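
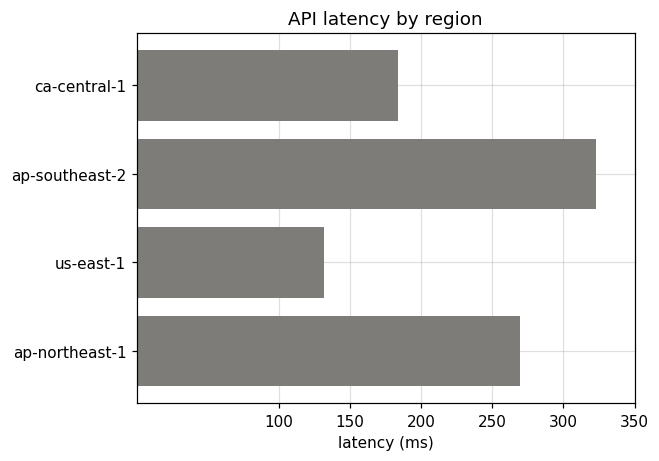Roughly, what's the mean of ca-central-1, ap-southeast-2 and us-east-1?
≈ 217

(200 + 300 + 150) / 3 ≈ 217.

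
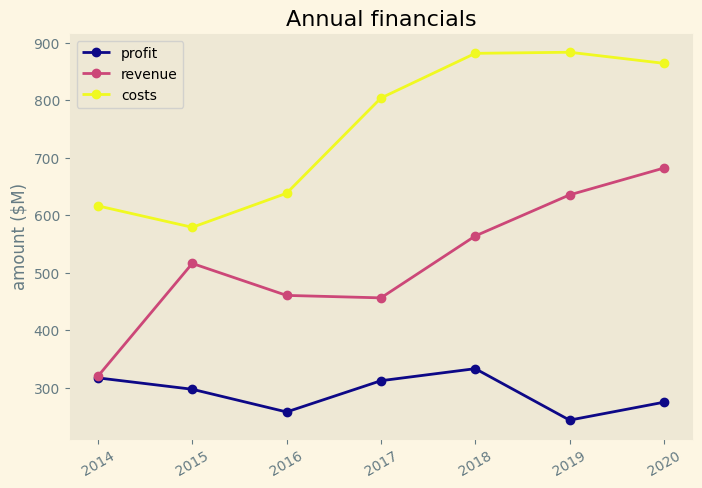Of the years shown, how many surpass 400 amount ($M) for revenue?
Above 400: 2015, 2016, 2017, 2018, 2019, 2020.

6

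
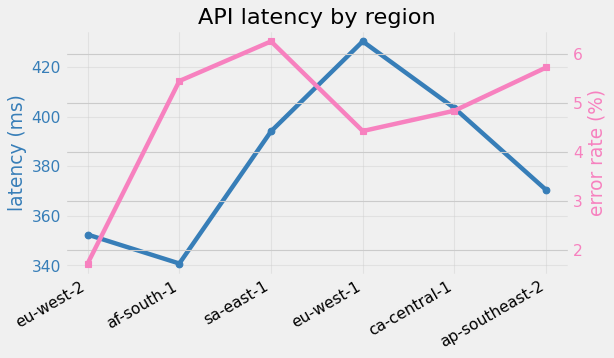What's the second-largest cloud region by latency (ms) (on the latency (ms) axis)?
ca-central-1

Top 3 (on the latency (ms) axis): eu-west-1 ≈ 430, ca-central-1 ≈ 400, sa-east-1 ≈ 390.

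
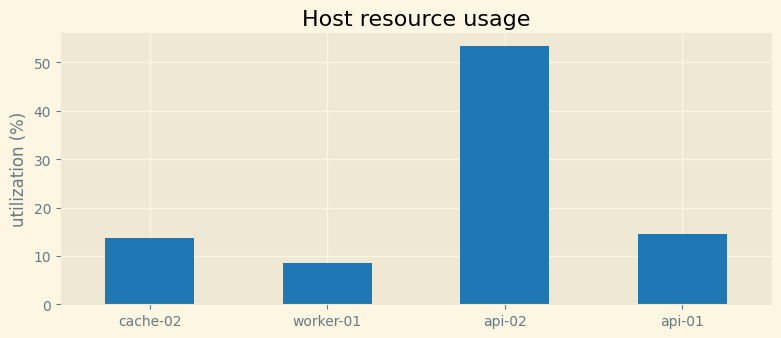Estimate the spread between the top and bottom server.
≈ 45

Max api-02 ≈ 55, min worker-01 ≈ 10; range ≈ 45.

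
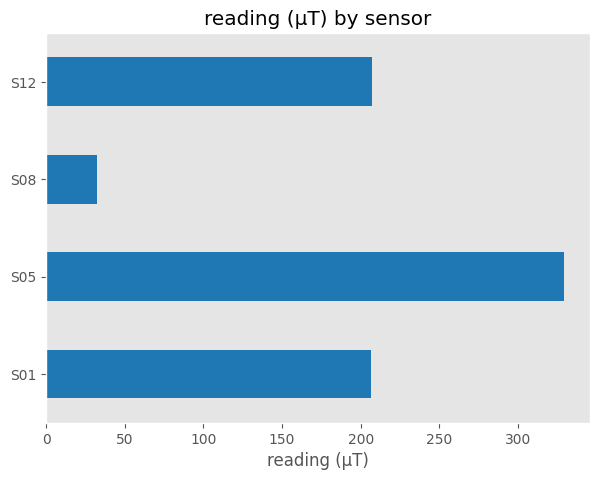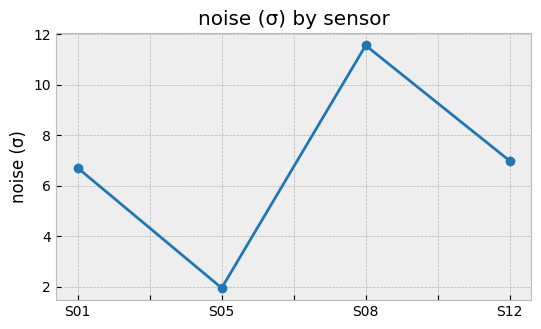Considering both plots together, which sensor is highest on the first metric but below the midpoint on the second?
S05

Chart 2 median noise (σ) ≈ 6; below-median sensors: S01, S05. Among those, S05 has the highest reading (µT) (≈ 350).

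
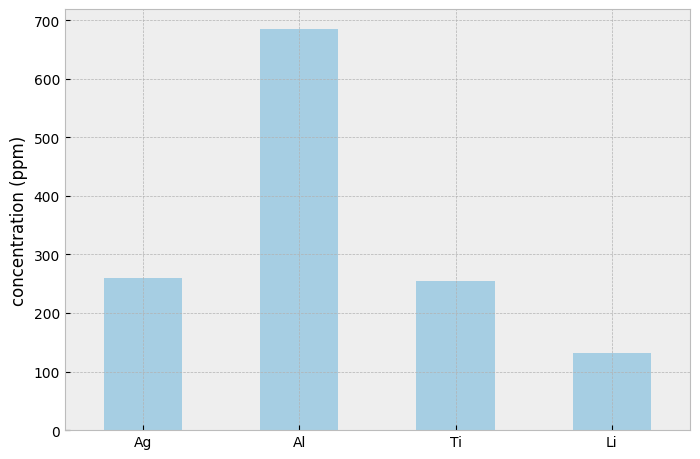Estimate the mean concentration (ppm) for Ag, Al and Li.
(300 + 700 + 100) / 3 ≈ 367.

≈ 367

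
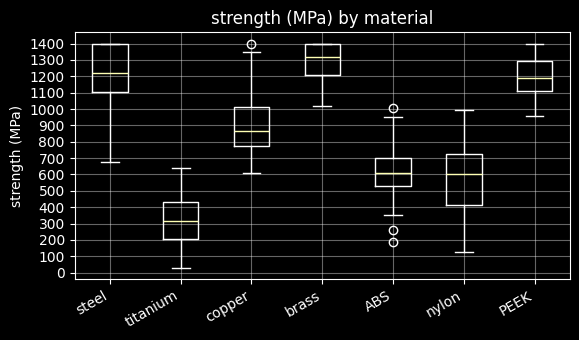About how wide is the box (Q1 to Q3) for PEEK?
Q3 ≈ 1300, Q1 ≈ 1100; IQR ≈ 200.

≈ 200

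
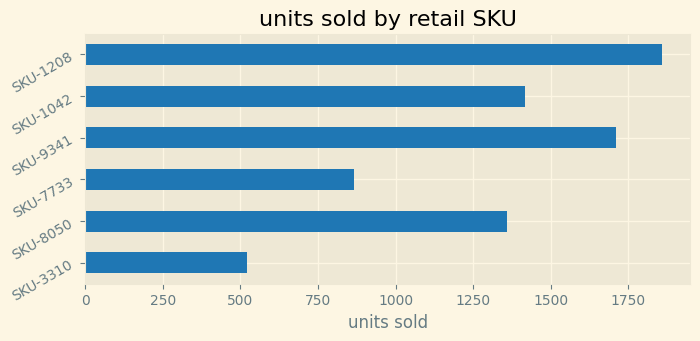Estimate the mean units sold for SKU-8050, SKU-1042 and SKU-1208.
(1400 + 1400 + 1800) / 3 ≈ 1533.

≈ 1533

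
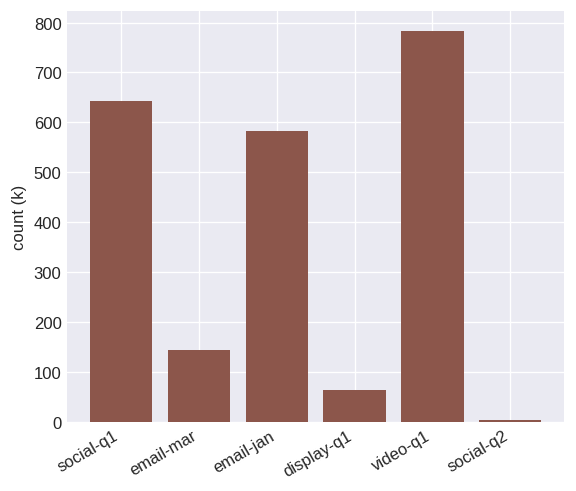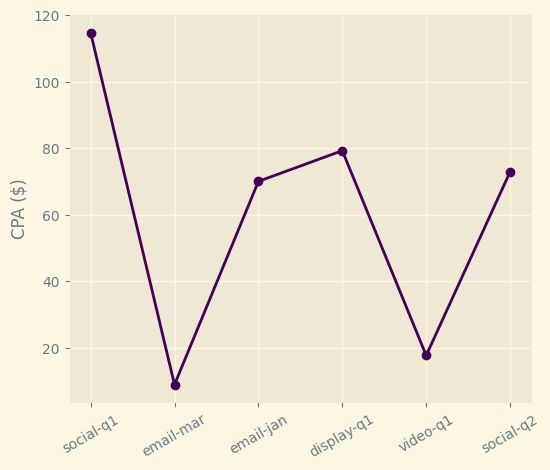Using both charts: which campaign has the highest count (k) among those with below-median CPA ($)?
Chart 2 median CPA ($) ≈ 80; below-median campaigns: email-mar, email-jan, video-q1. Among those, video-q1 has the highest count (k) (≈ 800).

video-q1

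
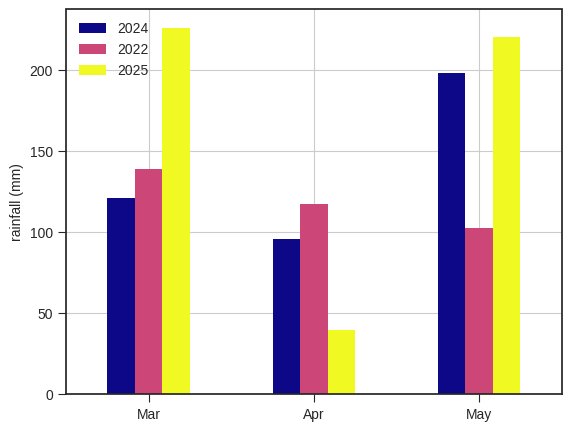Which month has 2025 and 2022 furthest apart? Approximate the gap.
May, ≈ 120 mm

May: 2025 ≈ 220, 2022 ≈ 100 → gap ≈ 120. Next-largest (Mar) is only ≈ 80.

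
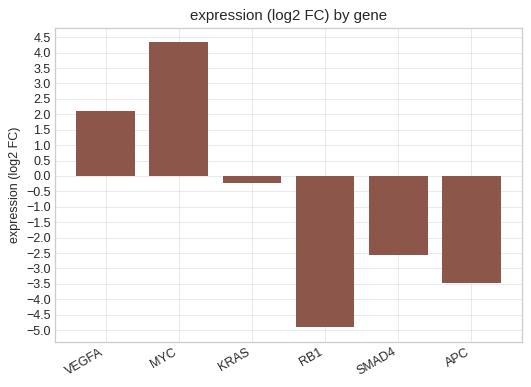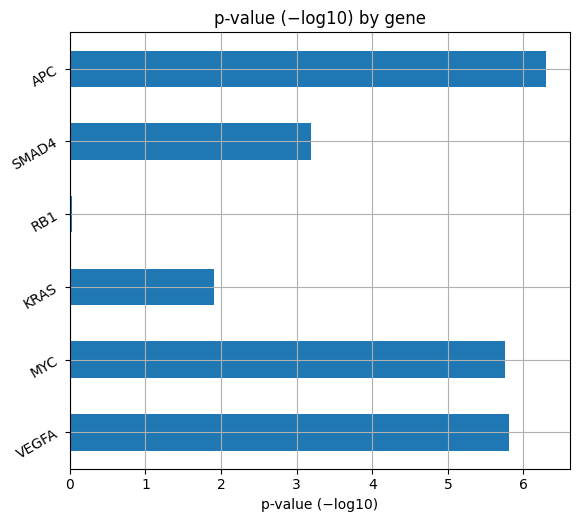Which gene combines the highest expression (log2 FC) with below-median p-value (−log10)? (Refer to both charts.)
KRAS

Chart 2 median p-value (−log10) ≈ 4; below-median genes: KRAS, RB1, SMAD4. Among those, KRAS has the highest expression (log2 FC) (≈ 0).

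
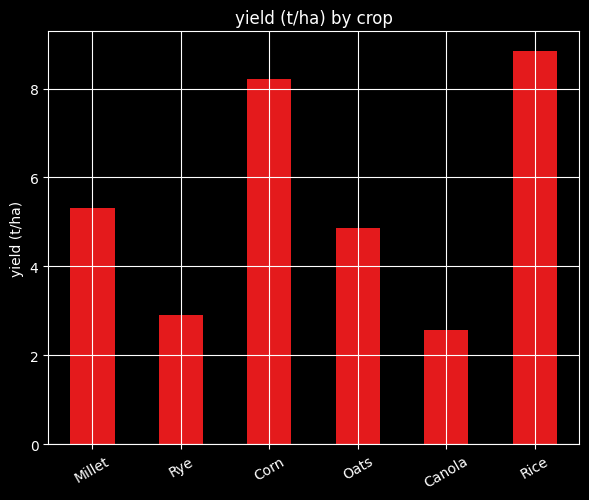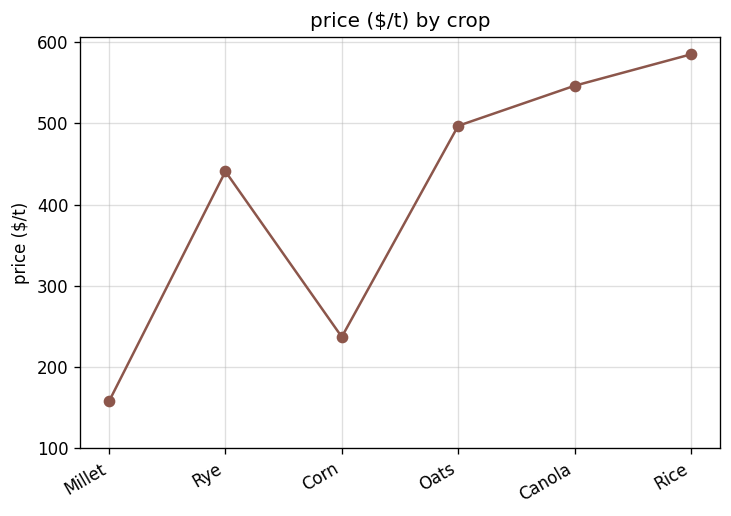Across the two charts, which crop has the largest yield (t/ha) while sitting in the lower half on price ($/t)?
Chart 2 median price ($/t) ≈ 500; below-median crops: Millet, Rye, Corn. Among those, Corn has the highest yield (t/ha) (≈ 8).

Corn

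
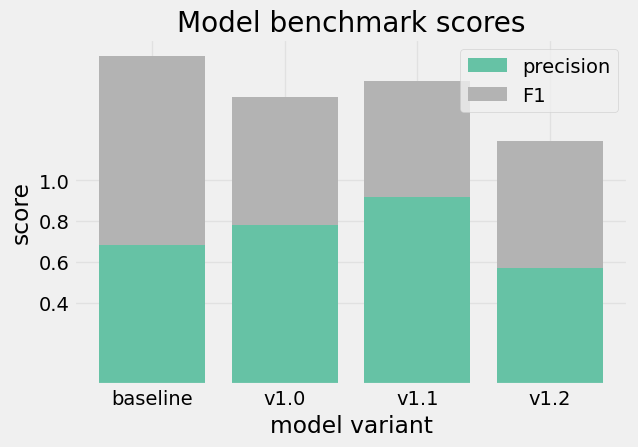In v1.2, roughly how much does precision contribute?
≈ 0.6

precision top ≈ 0.6, bottom ≈ 0.0; segment ≈ 0.6.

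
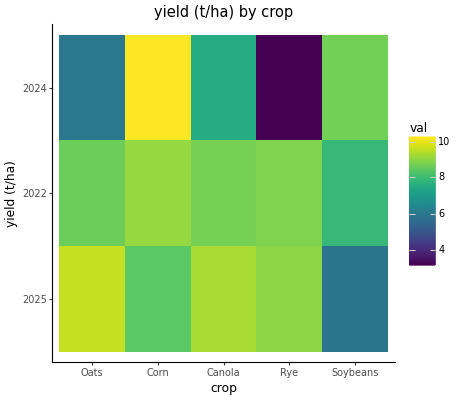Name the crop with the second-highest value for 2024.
Soybeans

Top 3 for 2024: Corn ≈ 10, Soybeans ≈ 9, Canola ≈ 8.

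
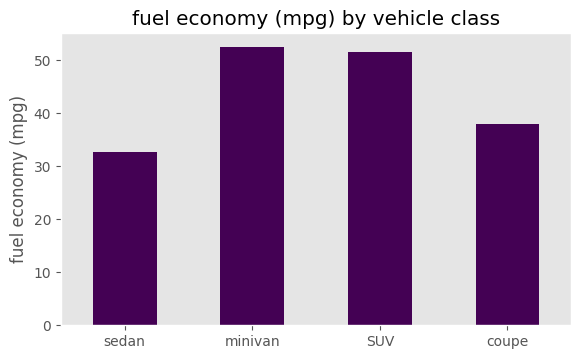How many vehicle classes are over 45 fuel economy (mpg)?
Above 45: minivan, SUV.

2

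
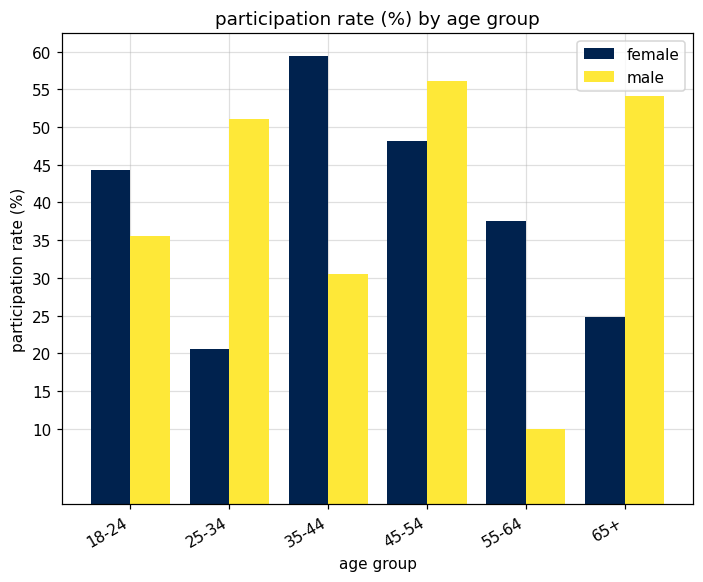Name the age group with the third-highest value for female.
Top 4 for female: 35-44 ≈ 60, 45-54 ≈ 50, 18-24 ≈ 45, 55-64 ≈ 40.

18-24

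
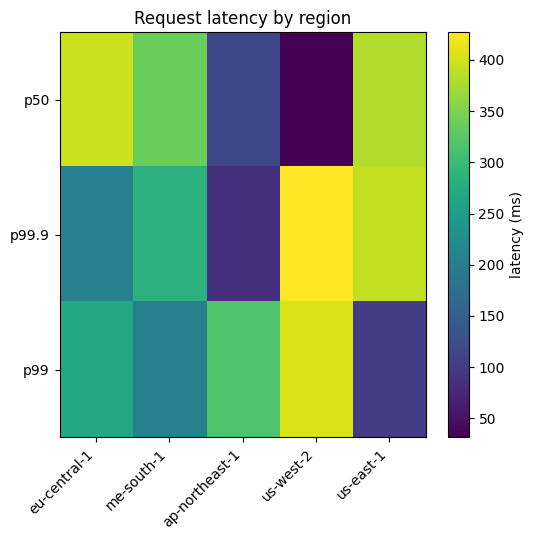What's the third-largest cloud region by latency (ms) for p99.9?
me-south-1

Top 4 for p99.9: us-west-2 ≈ 450, us-east-1 ≈ 400, me-south-1 ≈ 300, eu-central-1 ≈ 200.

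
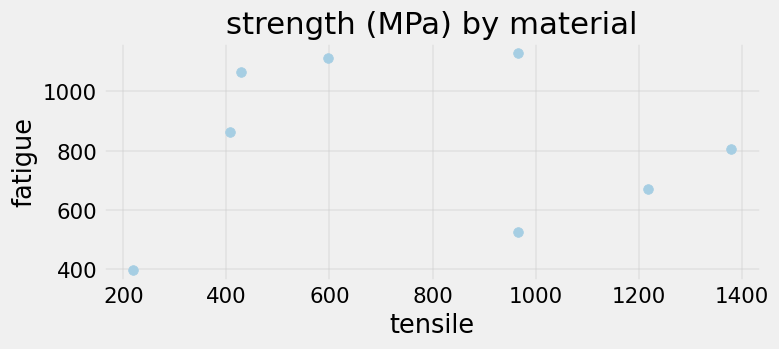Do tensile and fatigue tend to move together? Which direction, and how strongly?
no clear correlation

Points are roughly uncorrelated; weak (|r| ≈ 0.0).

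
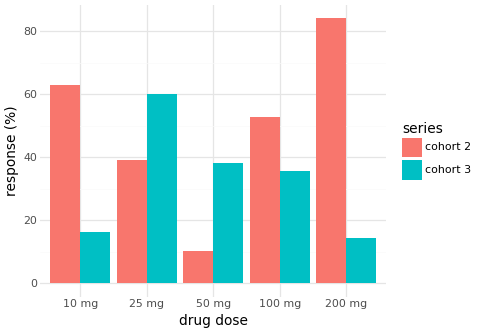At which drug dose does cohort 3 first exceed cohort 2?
25 mg

10 mg: cohort 3 ≈ 20 vs cohort 2 ≈ 60 (not yet); 25 mg: cohort 3 ≈ 60 vs cohort 2 ≈ 40 (first crossover).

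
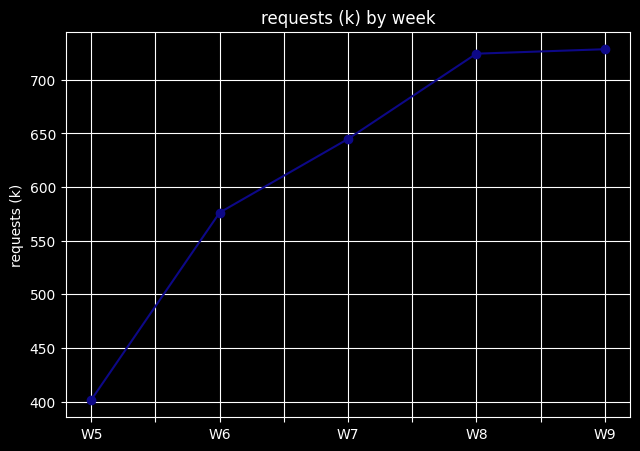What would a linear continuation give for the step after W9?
Last three: 650, 700, 750 → slope ≈ 50/step → next ≈ 800.

≈ 800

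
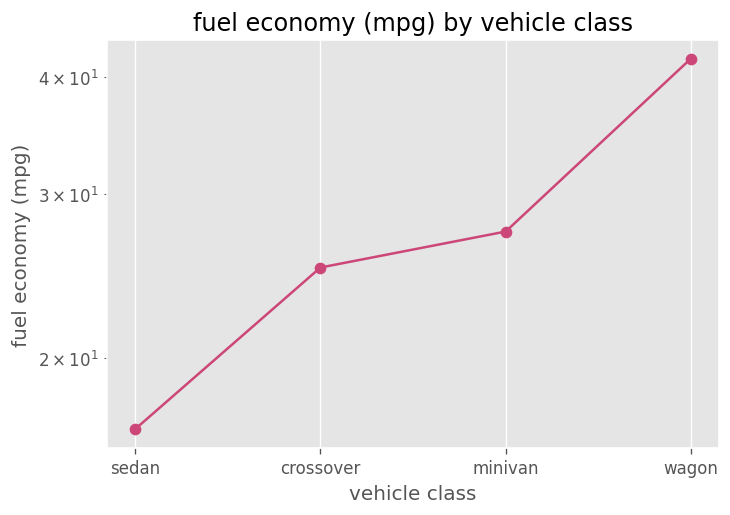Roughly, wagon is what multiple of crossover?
≈ 1.6×

wagon ≈ 40, crossover ≈ 25; 40/25 ≈ 1.6.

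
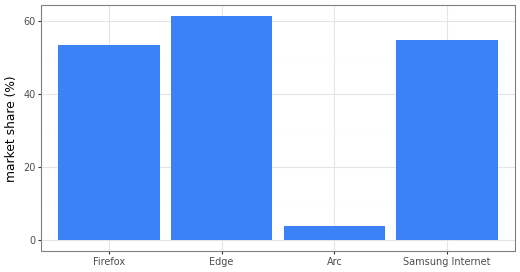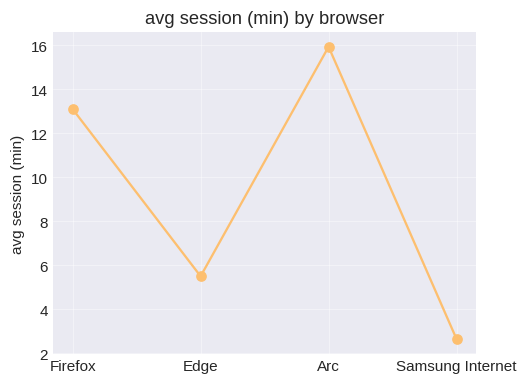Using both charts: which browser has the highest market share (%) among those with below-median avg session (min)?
Edge

Chart 2 median avg session (min) ≈ 10; below-median browsers: Edge, Samsung Internet. Among those, Edge has the highest market share (%) (≈ 60).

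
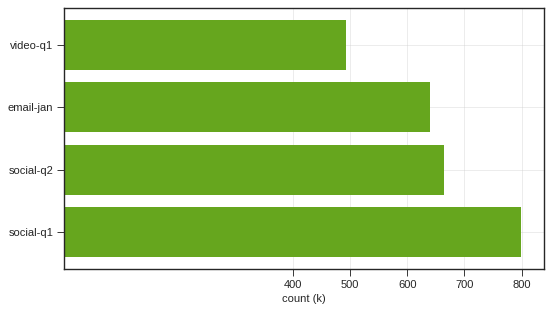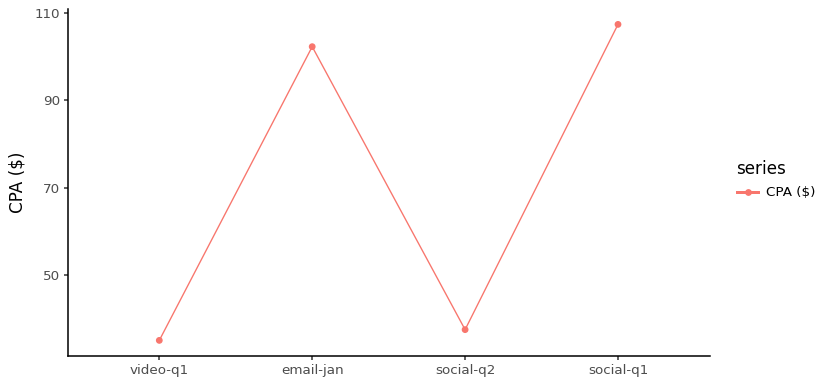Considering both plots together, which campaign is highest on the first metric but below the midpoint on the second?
social-q2

Chart 2 median CPA ($) ≈ 70; below-median campaigns: video-q1, social-q2. Among those, social-q2 has the highest count (k) (≈ 700).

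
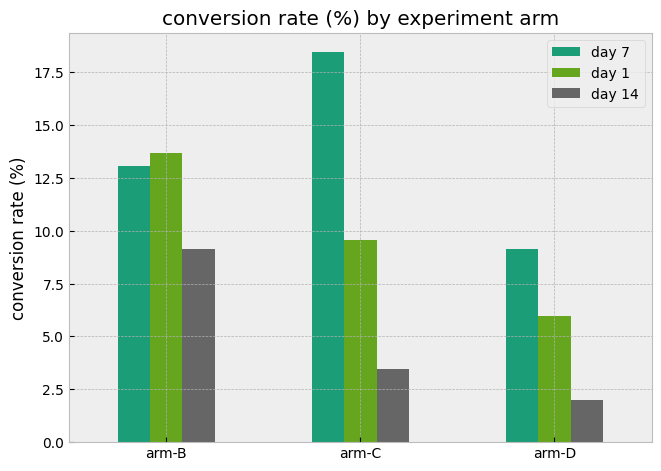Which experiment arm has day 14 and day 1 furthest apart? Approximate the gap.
arm-C, ≈ 6 %

arm-C: day 14 ≈ 4, day 1 ≈ 10 → gap ≈ 6. Next-largest (arm-B) is only ≈ 4.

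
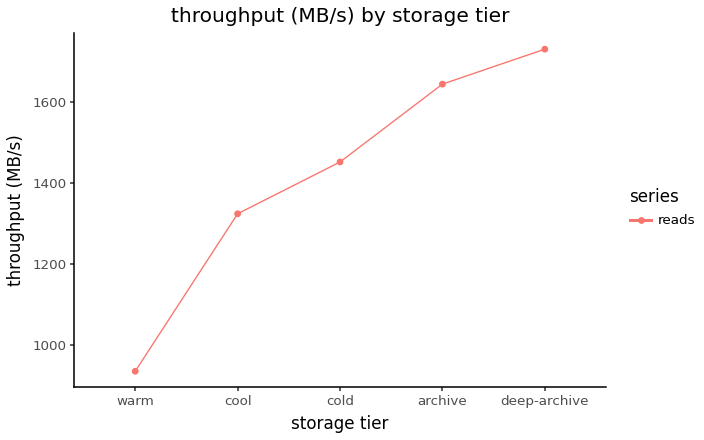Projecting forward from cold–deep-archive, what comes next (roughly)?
Last three: 1500, 1600, 1700 → slope ≈ 100/step → next ≈ 1800.

≈ 1800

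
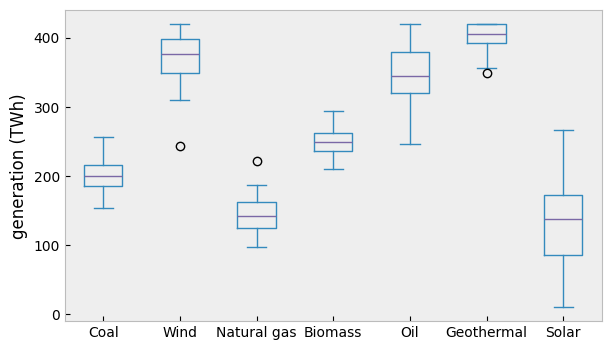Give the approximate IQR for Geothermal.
Q3 ≈ 425, Q1 ≈ 400; IQR ≈ 25.

≈ 25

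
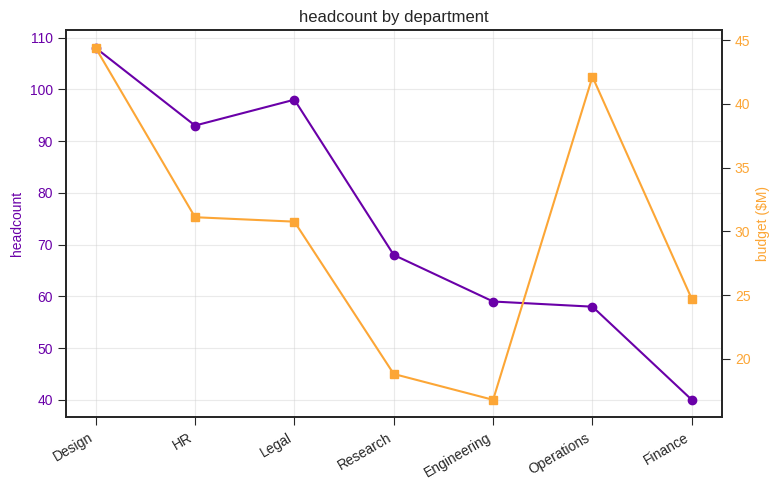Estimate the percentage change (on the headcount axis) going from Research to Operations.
Research ≈ 70, Operations ≈ 60; (60 − 70) / 70 ≈ -14.3%.

≈ -14.3%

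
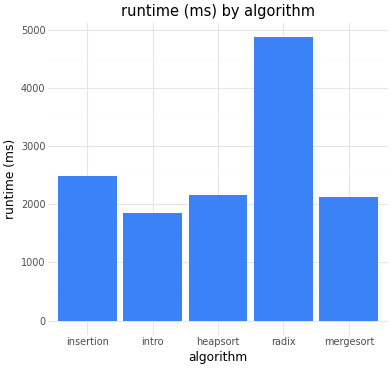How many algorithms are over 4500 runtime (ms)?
1

Above 4500: radix.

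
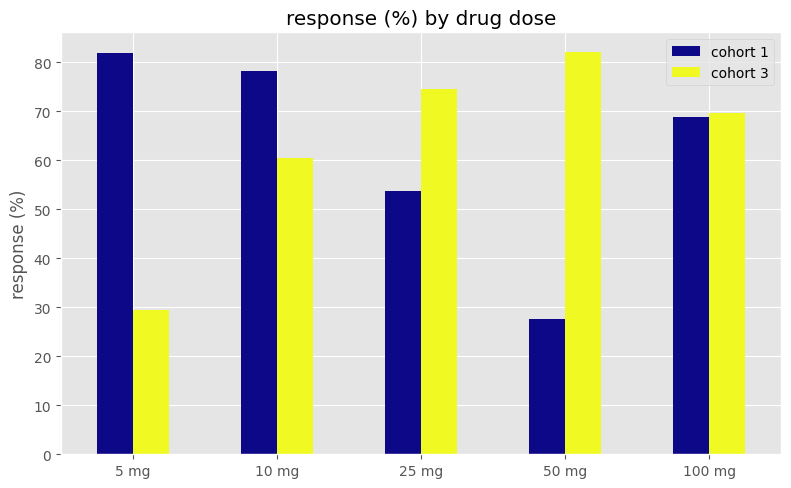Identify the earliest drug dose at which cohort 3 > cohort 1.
10 mg: cohort 3 ≈ 60 vs cohort 1 ≈ 80 (not yet); 25 mg: cohort 3 ≈ 70 vs cohort 1 ≈ 50 (first crossover).

25 mg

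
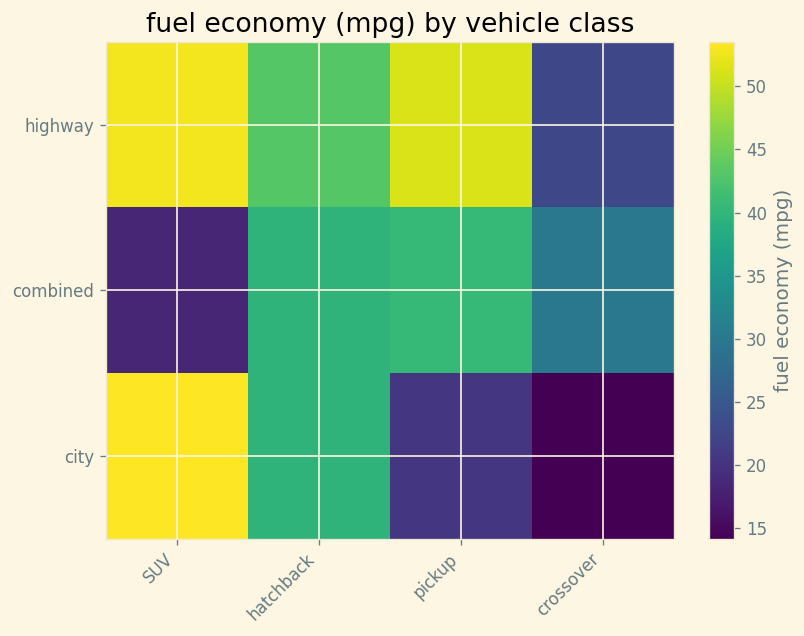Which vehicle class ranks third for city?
Top 4 for city: SUV ≈ 55, hatchback ≈ 40, pickup ≈ 20, crossover ≈ 15.

pickup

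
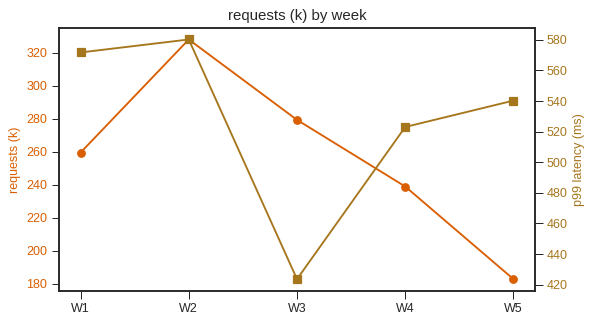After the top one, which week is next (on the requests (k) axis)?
W3

Top 3 (on the requests (k) axis): W2 ≈ 320, W3 ≈ 280, W1 ≈ 260.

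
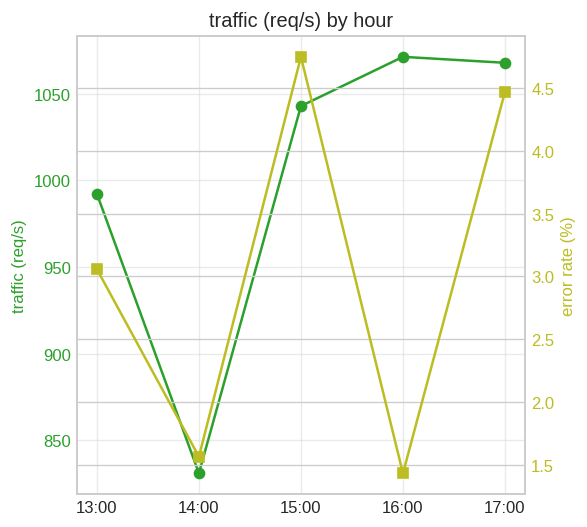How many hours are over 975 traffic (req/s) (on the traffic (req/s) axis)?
4

Above 975: 13:00, 15:00, 16:00, 17:00.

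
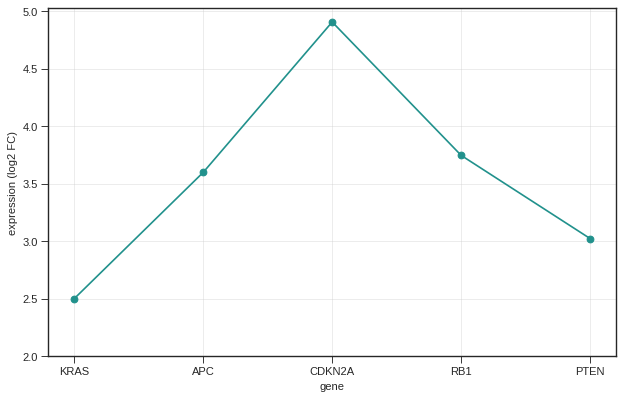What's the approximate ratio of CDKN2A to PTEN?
CDKN2A ≈ 5.0, PTEN ≈ 3.0; 5.0/3.0 ≈ 1.67.

≈ 1.67×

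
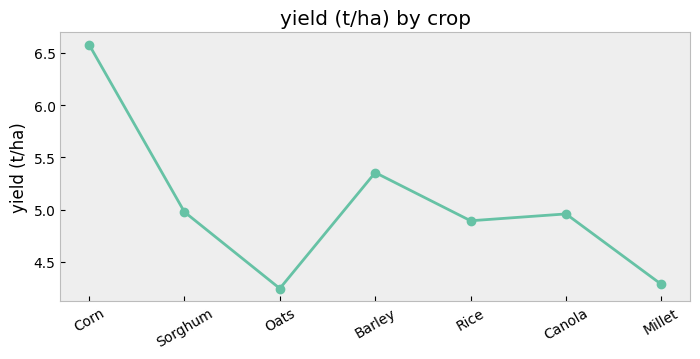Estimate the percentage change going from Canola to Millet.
Canola ≈ 5.0, Millet ≈ 4.2; (4.2 − 5.0) / 5.0 ≈ -16%.

≈ -16%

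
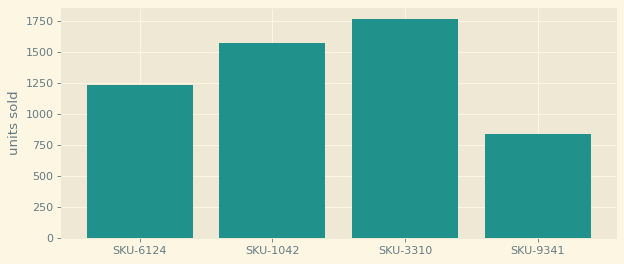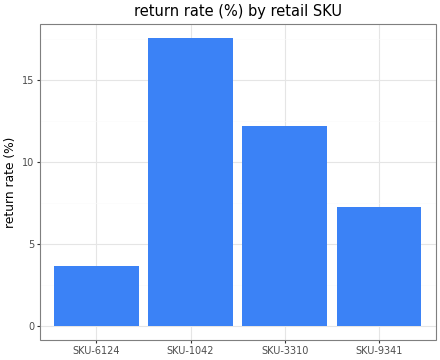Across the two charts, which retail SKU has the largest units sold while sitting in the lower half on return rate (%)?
Chart 2 median return rate (%) ≈ 10; below-median retail SKUs: SKU-6124, SKU-9341. Among those, SKU-6124 has the highest units sold (≈ 1200).

SKU-6124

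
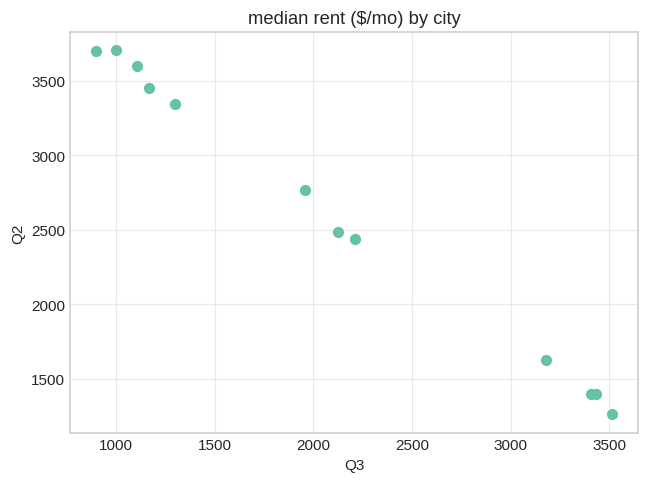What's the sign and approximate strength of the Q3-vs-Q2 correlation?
negative, strong

Points are negatively correlated; strong (|r| ≈ 1.0).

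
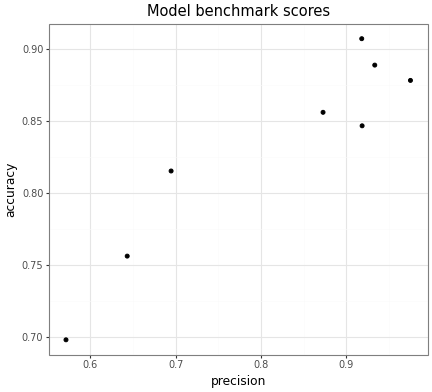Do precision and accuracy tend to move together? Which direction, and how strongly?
Points are positively correlated; strong (|r| ≈ 0.9).

positive, strong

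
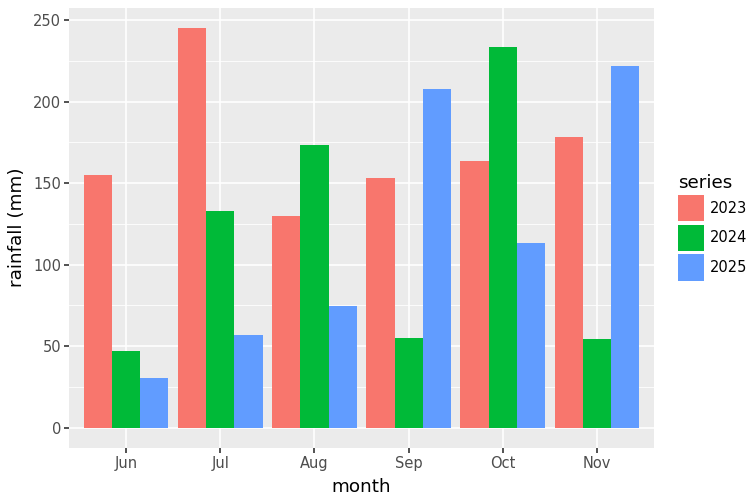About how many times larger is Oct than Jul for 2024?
Oct ≈ 225, Jul ≈ 125; 225/125 ≈ 1.8.

≈ 1.8×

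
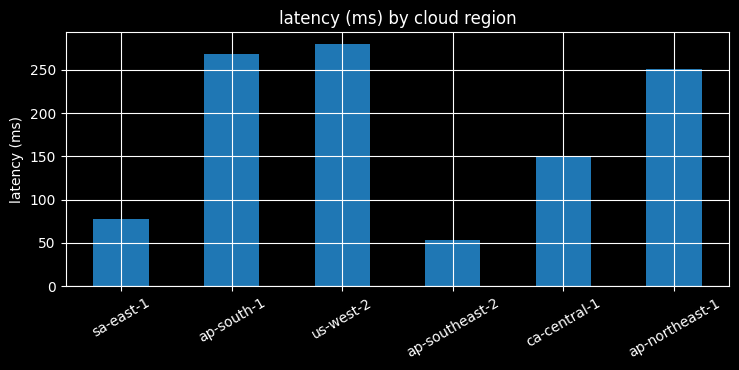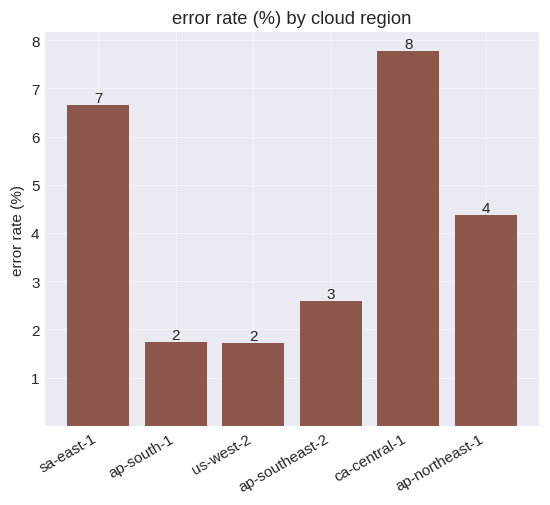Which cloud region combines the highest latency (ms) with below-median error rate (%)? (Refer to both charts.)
Chart 2 median error rate (%) ≈ 3; below-median cloud regions: ap-south-1, us-west-2, ap-southeast-2. Among those, us-west-2 has the highest latency (ms) (≈ 300).

us-west-2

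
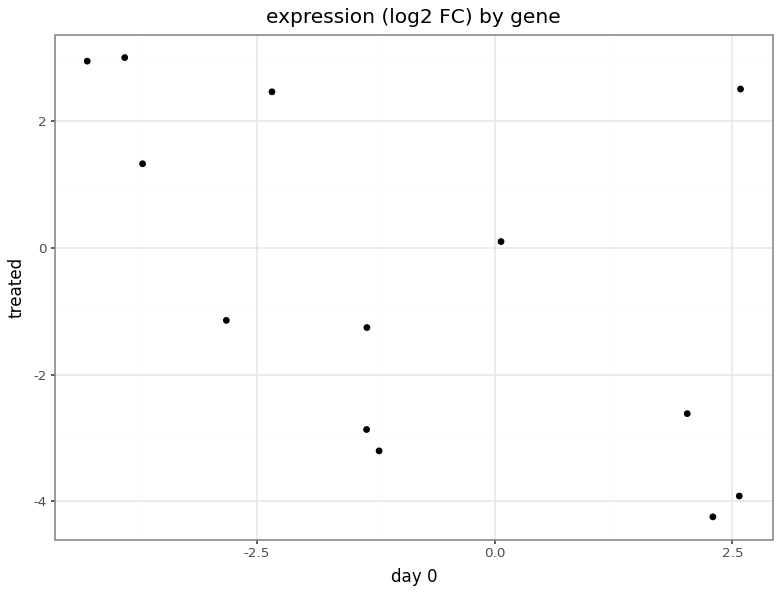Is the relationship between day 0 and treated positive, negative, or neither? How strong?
negative, moderate

Points are negatively correlated; moderate (|r| ≈ 0.6).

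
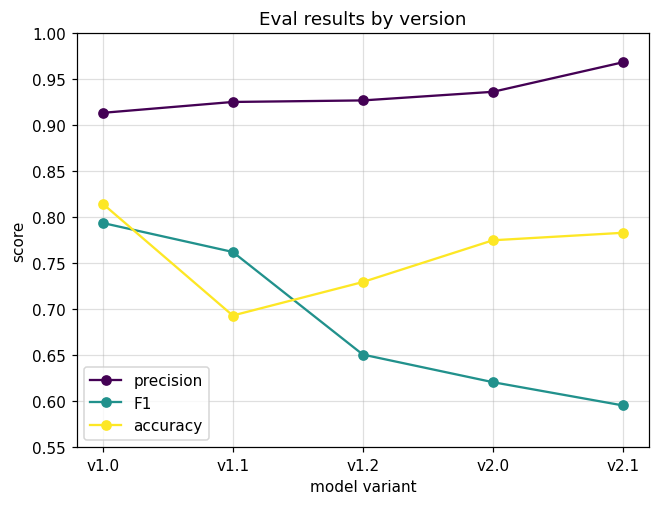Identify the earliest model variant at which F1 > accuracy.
v1.0: F1 ≈ 0.80 vs accuracy ≈ 0.80 (not yet); v1.1: F1 ≈ 0.75 vs accuracy ≈ 0.70 (first crossover).

v1.1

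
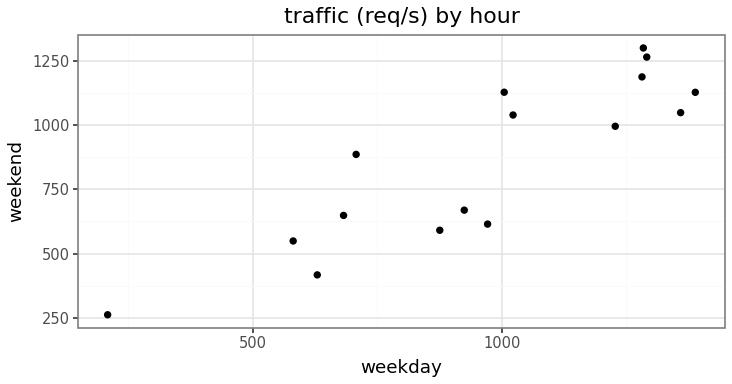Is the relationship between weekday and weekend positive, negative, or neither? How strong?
positive, strong

Points are positively correlated; strong (|r| ≈ 0.9).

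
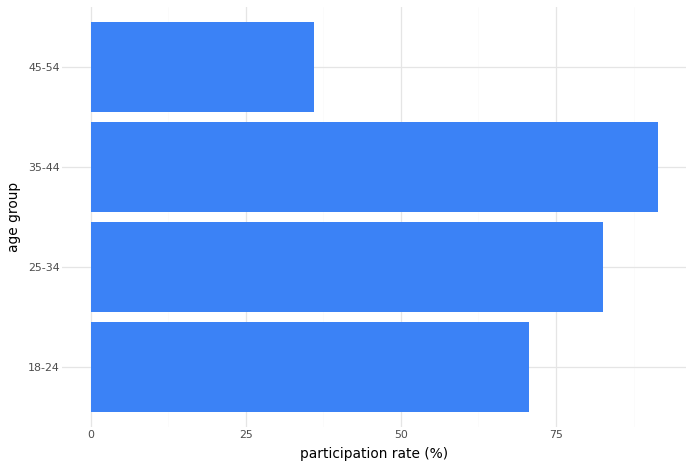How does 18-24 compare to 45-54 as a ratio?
18-24 ≈ 70, 45-54 ≈ 40; 70/40 ≈ 1.75.

≈ 1.75×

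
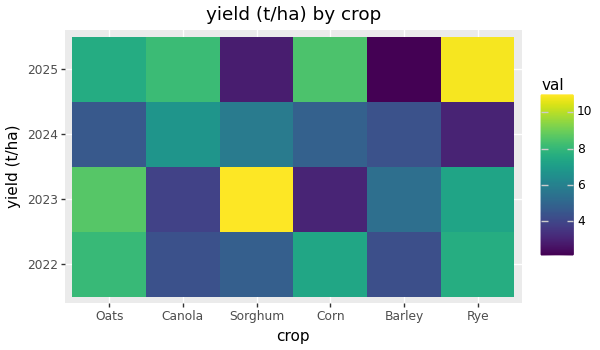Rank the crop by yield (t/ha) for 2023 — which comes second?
Top 3 for 2023: Sorghum ≈ 11, Oats ≈ 9, Rye ≈ 7.

Oats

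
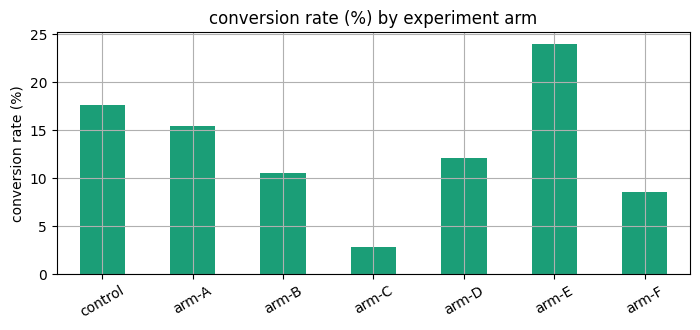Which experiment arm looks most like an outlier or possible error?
arm-E

arm-E ≈ 24; the rest sit between ≈ 2 and ≈ 18.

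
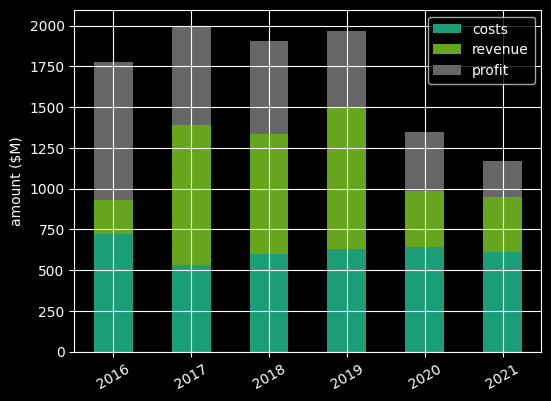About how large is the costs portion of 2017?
≈ 600

costs top ≈ 600, bottom ≈ 0; segment ≈ 600.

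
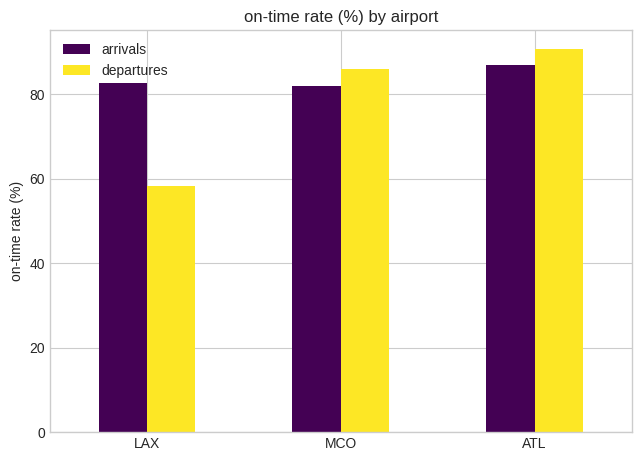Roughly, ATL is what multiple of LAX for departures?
ATL ≈ 90, LAX ≈ 60; 90/60 ≈ 1.5.

≈ 1.5×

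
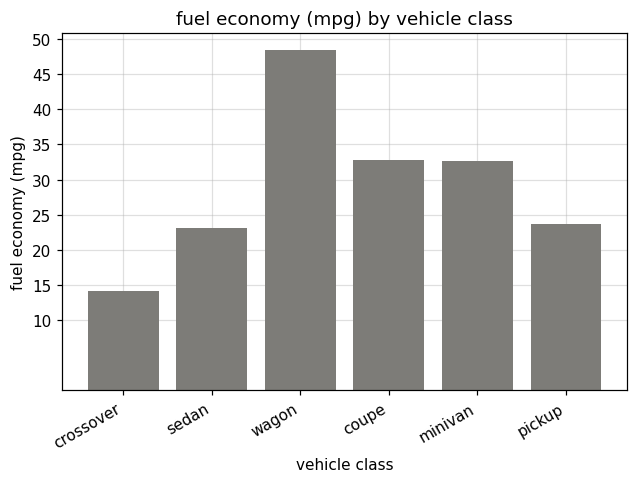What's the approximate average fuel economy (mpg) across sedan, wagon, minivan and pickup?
(25 + 50 + 35 + 25) / 4 ≈ 34.

≈ 34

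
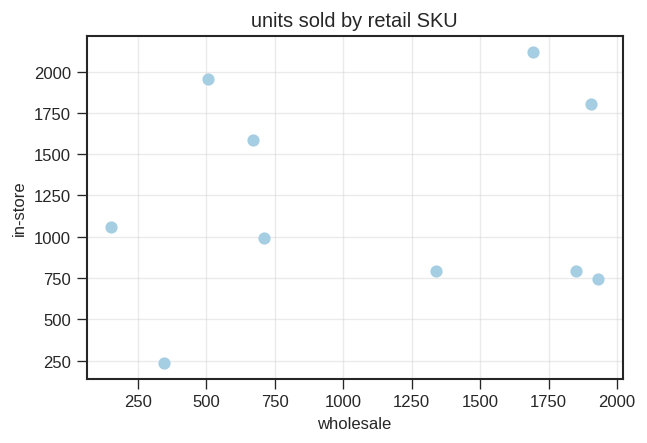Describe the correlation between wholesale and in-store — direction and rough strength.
no clear correlation

Points are roughly uncorrelated; weak (|r| ≈ 0.1).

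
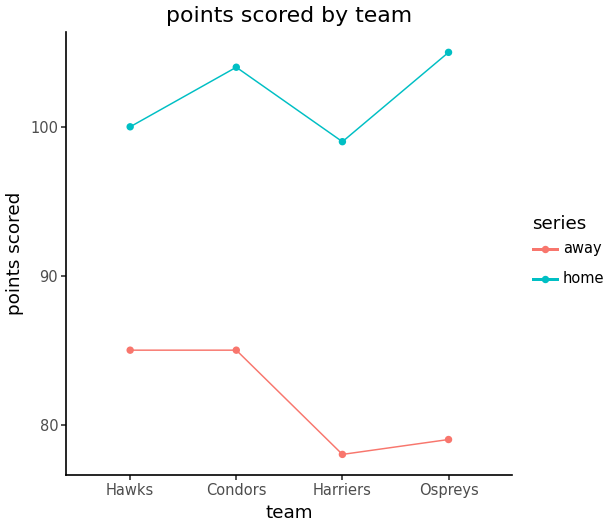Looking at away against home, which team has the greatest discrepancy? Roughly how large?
Ospreys: away ≈ 80, home ≈ 105 → gap ≈ 25. Next-largest (Harriers) is only ≈ 20.

Ospreys, ≈ 25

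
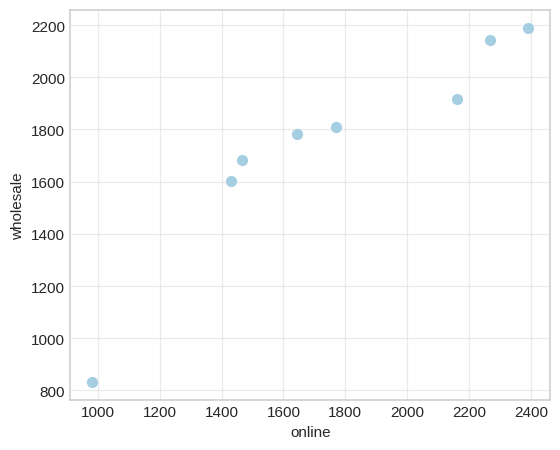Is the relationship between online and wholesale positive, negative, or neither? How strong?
positive, strong

Points are positively correlated; strong (|r| ≈ 0.9).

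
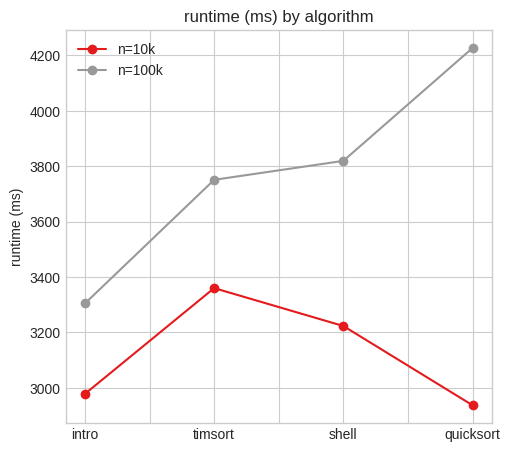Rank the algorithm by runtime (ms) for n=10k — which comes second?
Top 3 for n=10k: timsort ≈ 3400, shell ≈ 3200, intro ≈ 3000.

shell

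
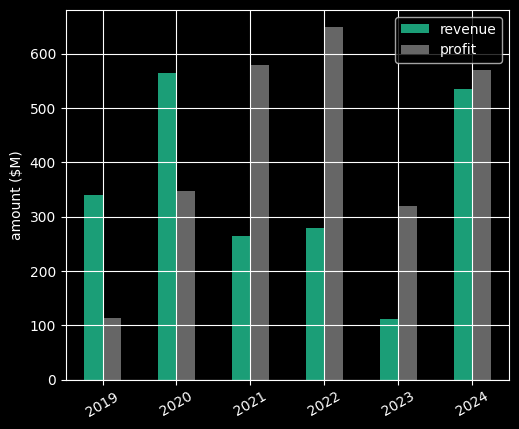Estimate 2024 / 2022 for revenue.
≈ 1.67×

2024 ≈ 500, 2022 ≈ 300; 500/300 ≈ 1.67.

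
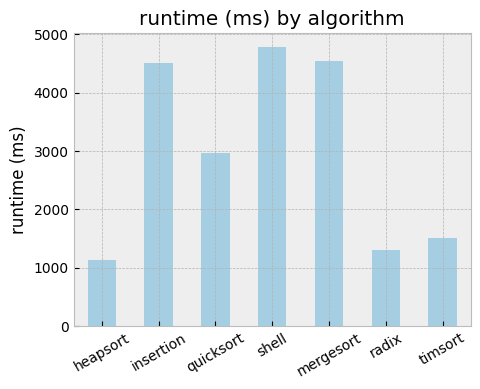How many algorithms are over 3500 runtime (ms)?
Above 3500: insertion, shell, mergesort.

3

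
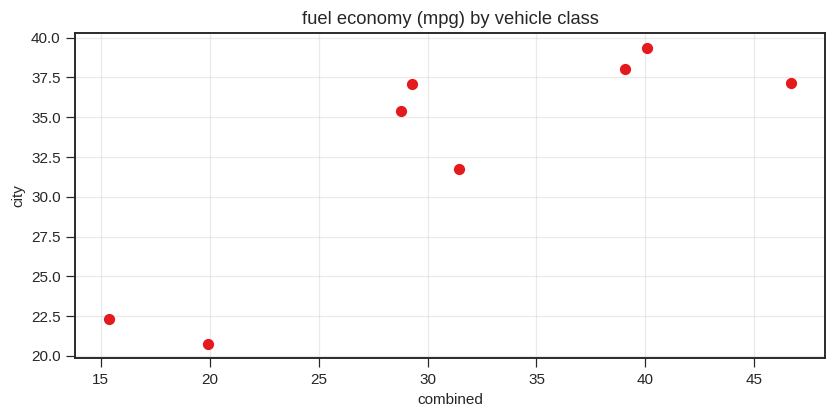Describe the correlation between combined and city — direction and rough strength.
positive, strong

Points are positively correlated; strong (|r| ≈ 0.9).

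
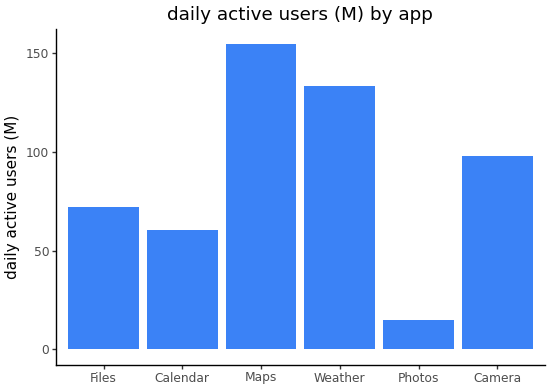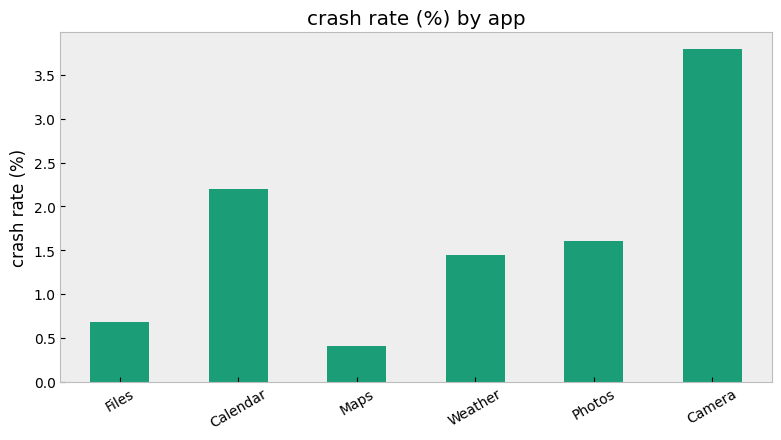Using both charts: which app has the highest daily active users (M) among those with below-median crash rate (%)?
Chart 2 median crash rate (%) ≈ 1.5; below-median apps: Files, Maps, Weather. Among those, Maps has the highest daily active users (M) (≈ 160).

Maps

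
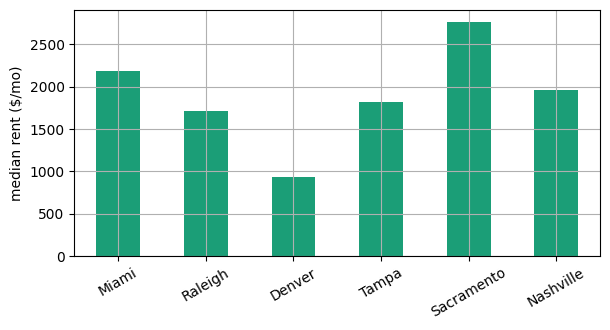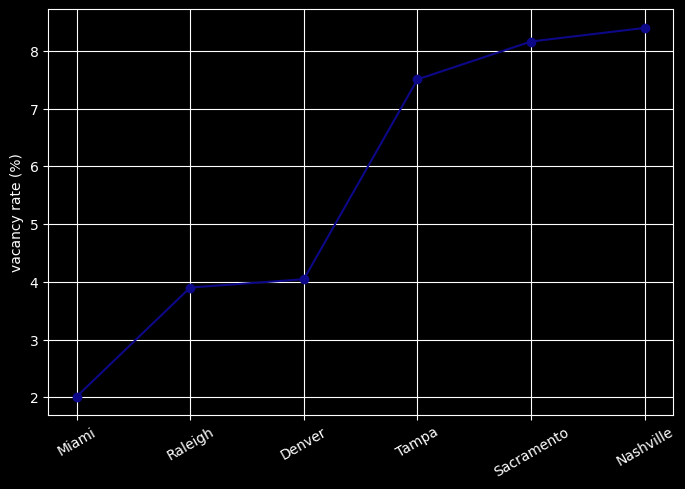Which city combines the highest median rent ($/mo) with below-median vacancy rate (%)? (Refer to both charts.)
Chart 2 median vacancy rate (%) ≈ 6; below-median cities: Miami, Raleigh, Denver. Among those, Miami has the highest median rent ($/mo) (≈ 2000).

Miami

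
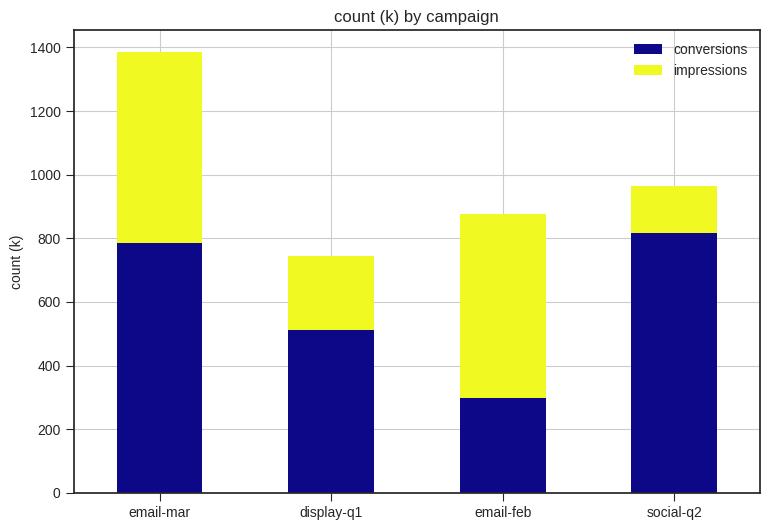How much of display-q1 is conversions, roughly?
conversions top ≈ 600, bottom ≈ 0; segment ≈ 600.

≈ 600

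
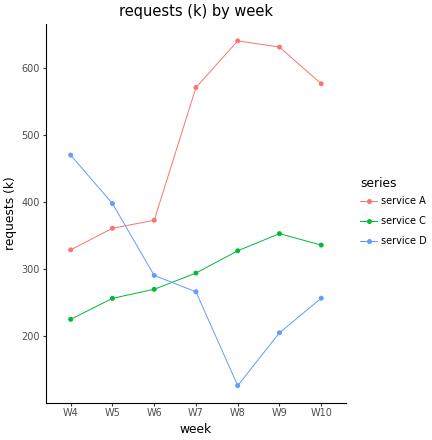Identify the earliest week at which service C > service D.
W6: service C ≈ 250 vs service D ≈ 300 (not yet); W7: service C ≈ 300 vs service D ≈ 250 (first crossover).

W7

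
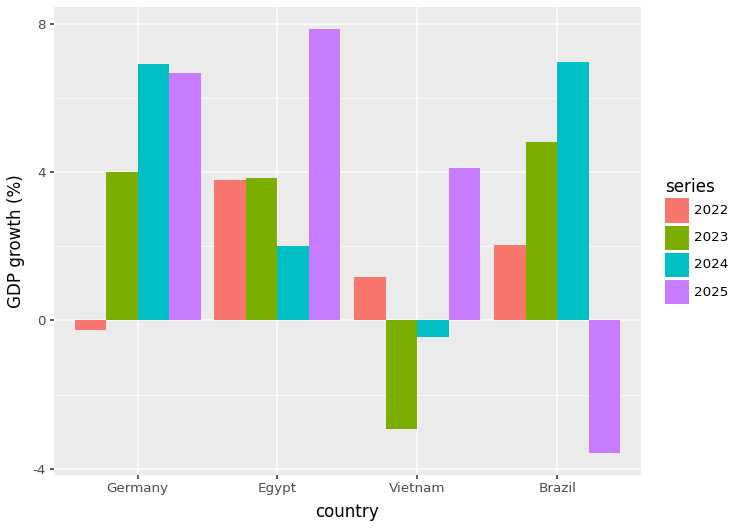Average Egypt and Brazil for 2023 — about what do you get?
(4 + 5) / 2 ≈ 4.

≈ 4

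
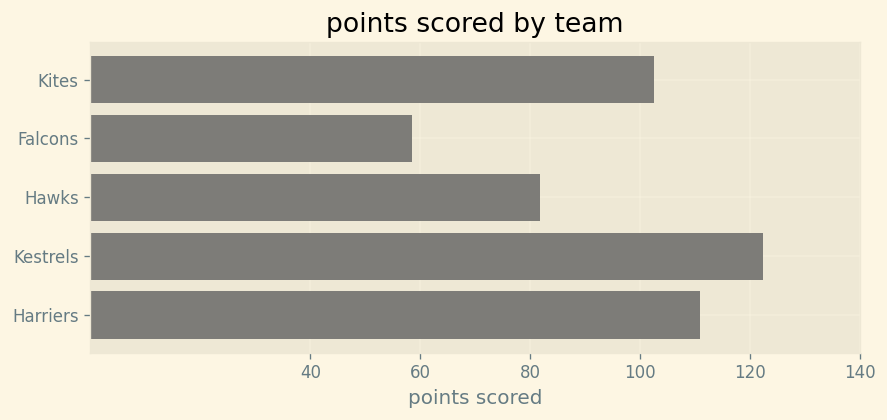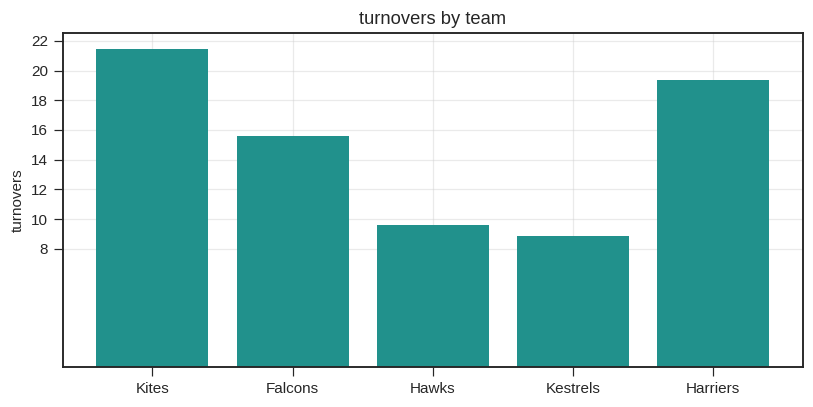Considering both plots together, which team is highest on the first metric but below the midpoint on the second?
Kestrels

Chart 2 median turnovers ≈ 16; below-median teams: Hawks, Kestrels. Among those, Kestrels has the highest points scored (≈ 120).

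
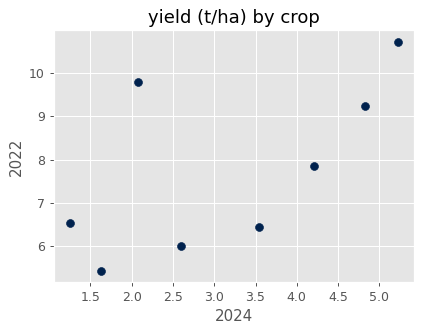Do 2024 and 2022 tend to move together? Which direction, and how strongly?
Points are positively correlated; moderate (|r| ≈ 0.6).

positive, moderate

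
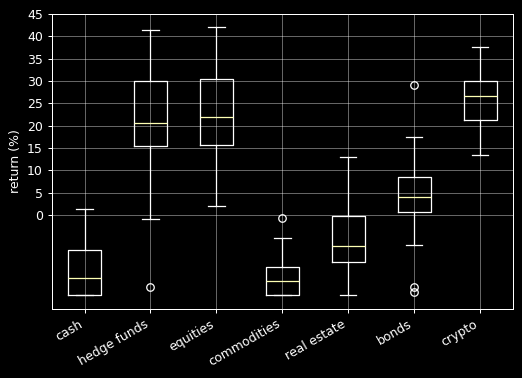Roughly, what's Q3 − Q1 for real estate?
Q3 ≈ 0, Q1 ≈ -10; IQR ≈ 10.

≈ 10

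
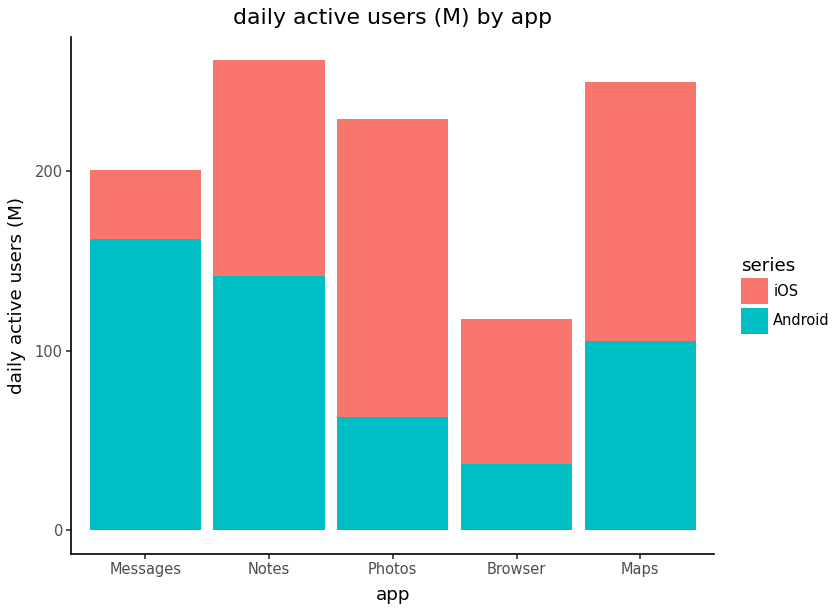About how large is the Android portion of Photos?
≈ 75

Android top ≈ 75, bottom ≈ 0; segment ≈ 75.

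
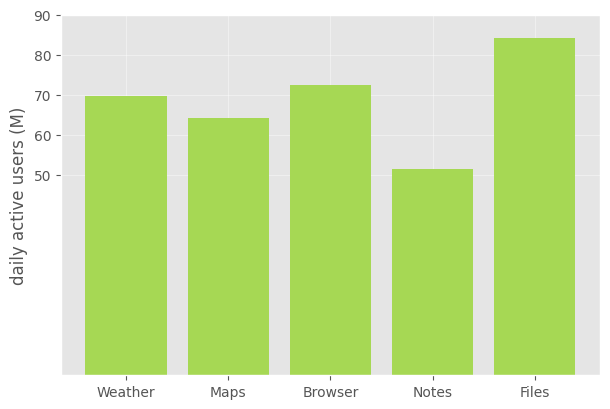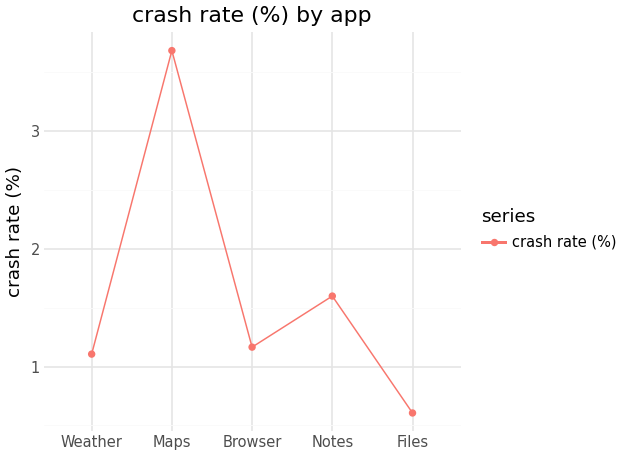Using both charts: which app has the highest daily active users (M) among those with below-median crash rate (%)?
Chart 2 median crash rate (%) ≈ 1; below-median apps: Weather, Files. Among those, Files has the highest daily active users (M) (≈ 80).

Files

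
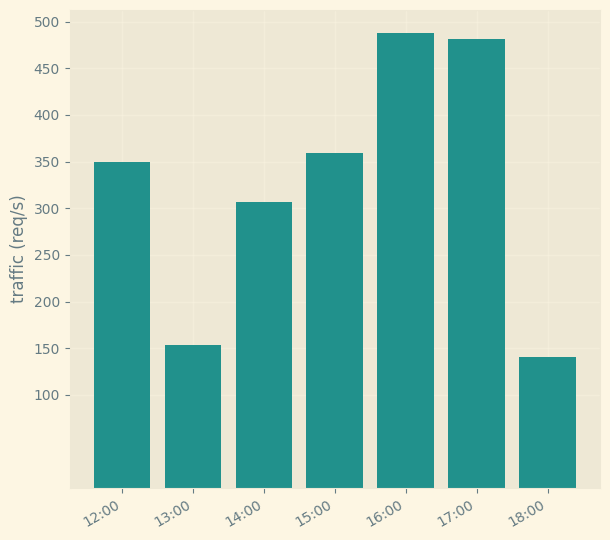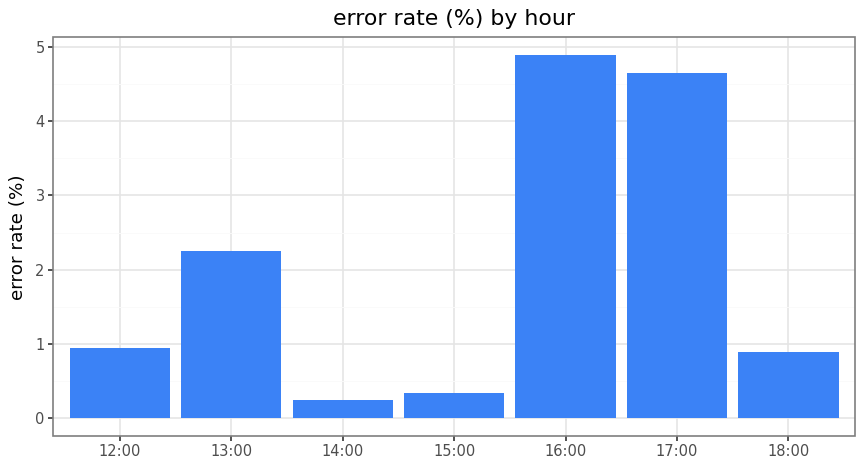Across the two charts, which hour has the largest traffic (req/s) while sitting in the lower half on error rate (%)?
Chart 2 median error rate (%) ≈ 1; below-median hours: 14:00, 15:00, 18:00. Among those, 15:00 has the highest traffic (req/s) (≈ 350).

15:00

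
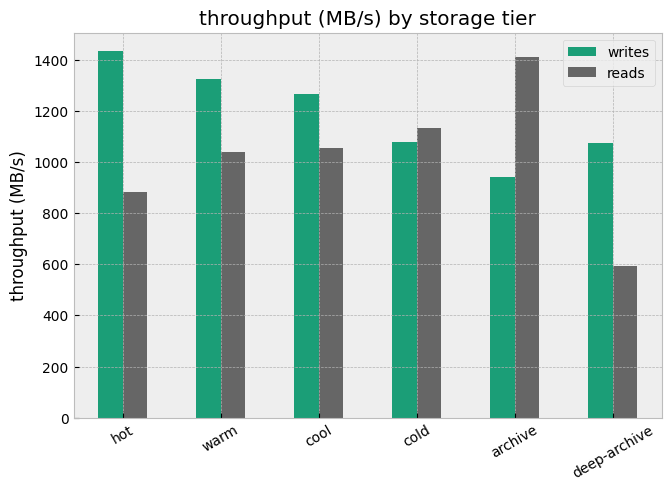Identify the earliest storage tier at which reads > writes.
cool: reads ≈ 1000 vs writes ≈ 1200 (not yet); cold: reads ≈ 1200 vs writes ≈ 1000 (first crossover).

cold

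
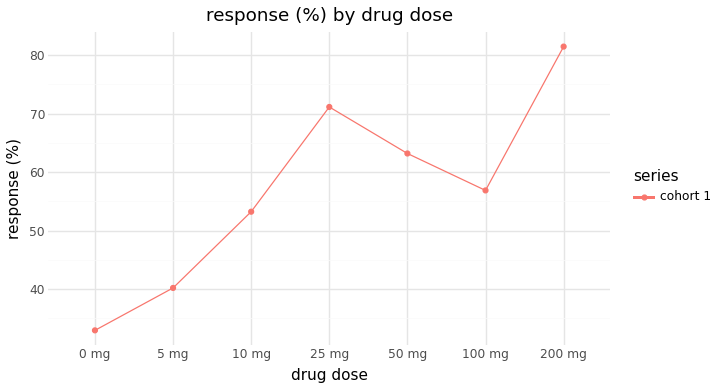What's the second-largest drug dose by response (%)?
Top 3: 200 mg ≈ 80, 25 mg ≈ 70, 50 mg ≈ 65.

25 mg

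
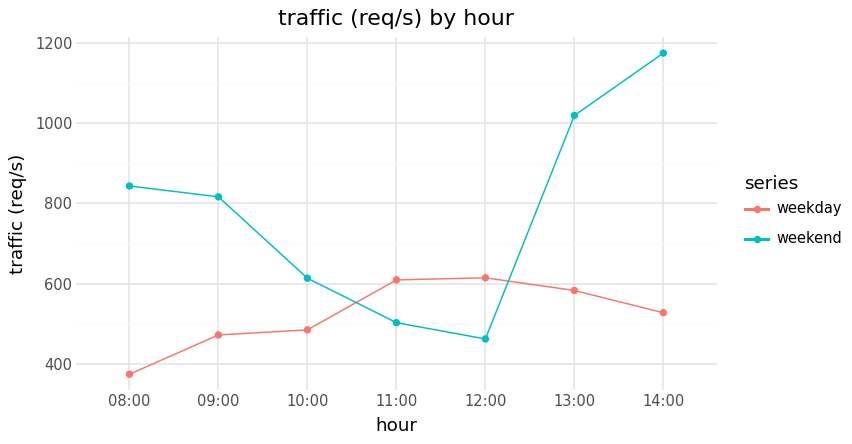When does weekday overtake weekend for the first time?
10:00: weekday ≈ 500 vs weekend ≈ 600 (not yet); 11:00: weekday ≈ 600 vs weekend ≈ 500 (first crossover).

11:00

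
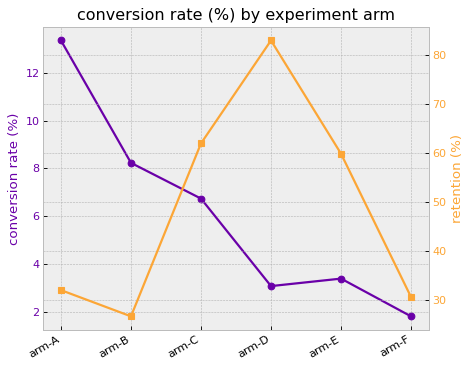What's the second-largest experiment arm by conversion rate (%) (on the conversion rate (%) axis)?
Top 3 (on the conversion rate (%) axis): arm-A ≈ 13, arm-B ≈ 8, arm-C ≈ 7.

arm-B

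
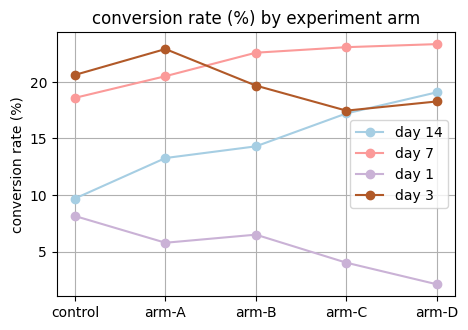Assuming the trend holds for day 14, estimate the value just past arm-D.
Last three: 14, 18, 20 → slope ≈ 3/step → next ≈ 23.

≈ 23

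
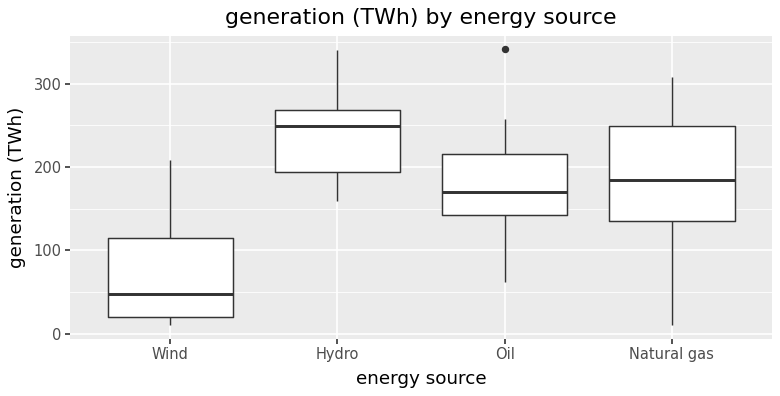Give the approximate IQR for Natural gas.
≈ 100

Q3 ≈ 240, Q1 ≈ 140; IQR ≈ 100.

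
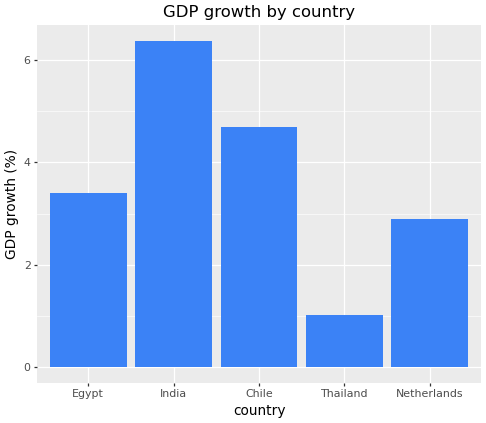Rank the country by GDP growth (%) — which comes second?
Chile

Top 3: India ≈ 6, Chile ≈ 5, Egypt ≈ 3.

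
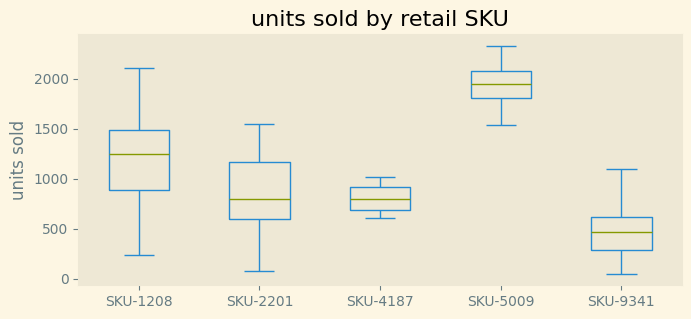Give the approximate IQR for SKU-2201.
≈ 600

Q3 ≈ 1200, Q1 ≈ 600; IQR ≈ 600.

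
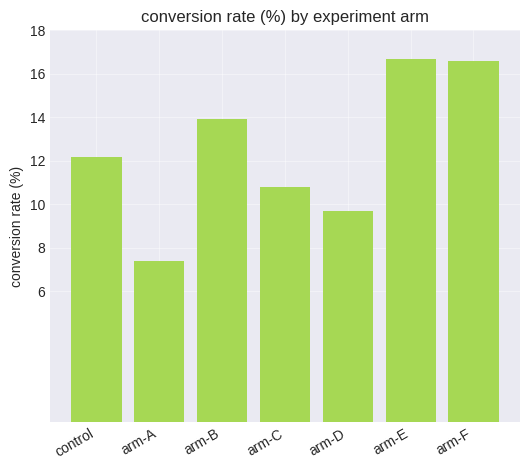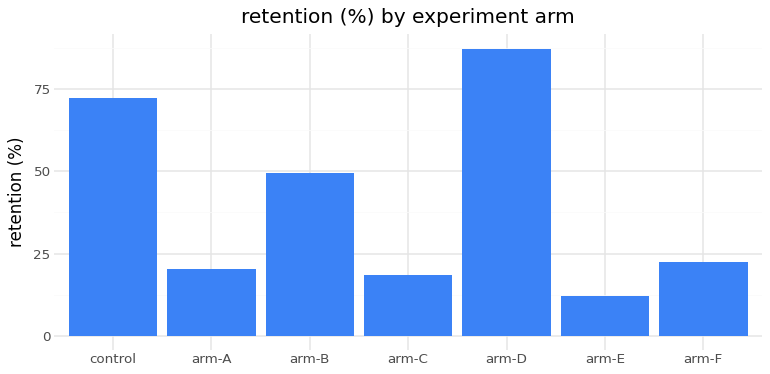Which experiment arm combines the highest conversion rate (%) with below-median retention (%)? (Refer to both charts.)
arm-E

Chart 2 median retention (%) ≈ 20; below-median experiment arms: arm-A, arm-C, arm-E. Among those, arm-E has the highest conversion rate (%) (≈ 16).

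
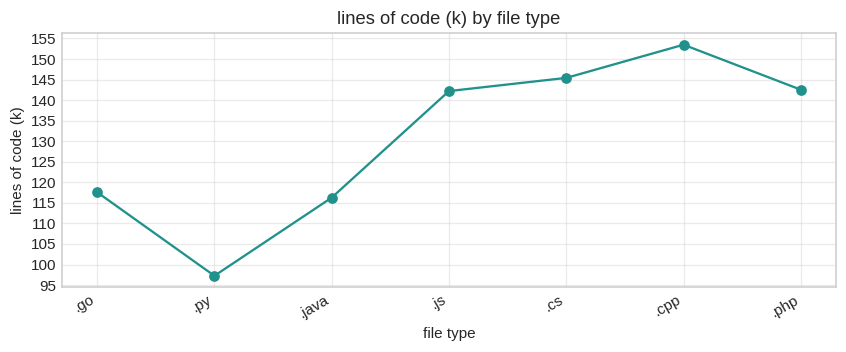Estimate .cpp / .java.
.cpp ≈ 155, .java ≈ 115; 155/115 ≈ 1.35.

≈ 1.35×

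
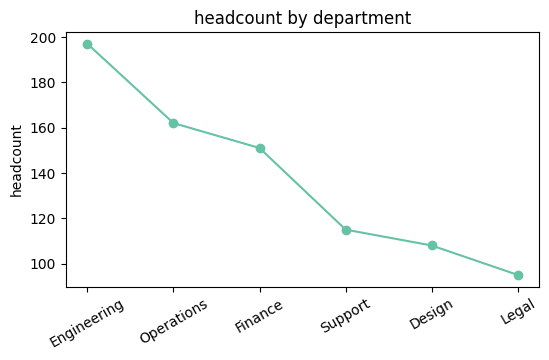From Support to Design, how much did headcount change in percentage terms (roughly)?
≈ -8.3%

Support ≈ 120, Design ≈ 110; (110 − 120) / 120 ≈ -8.3%.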